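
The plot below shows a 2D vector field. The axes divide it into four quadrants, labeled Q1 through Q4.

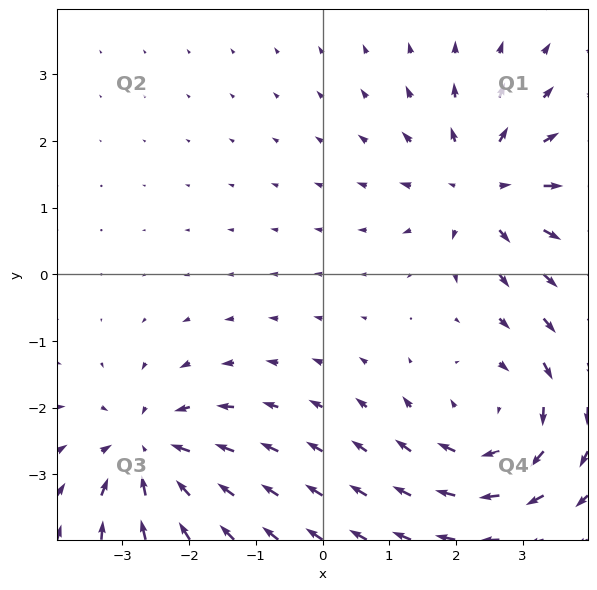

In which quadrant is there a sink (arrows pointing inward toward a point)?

Q3

The sink sits at approximately (-2.6, -2.7), which lies in quadrant Q3. The divergence there is about -5, negative as expected for a sink.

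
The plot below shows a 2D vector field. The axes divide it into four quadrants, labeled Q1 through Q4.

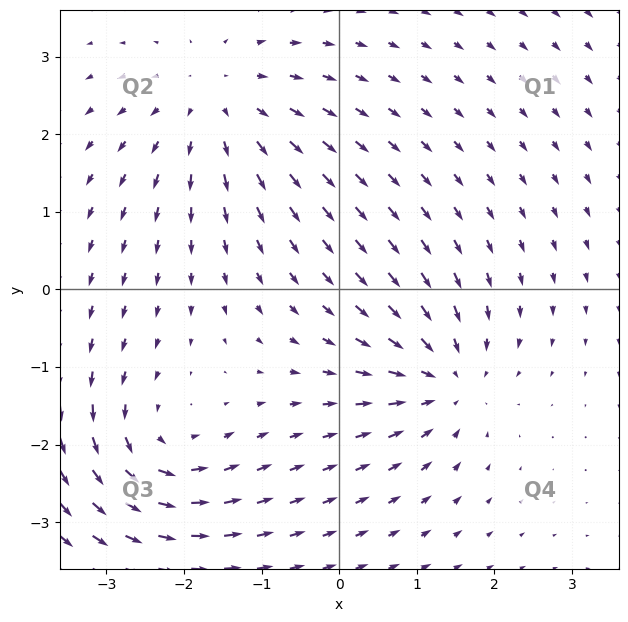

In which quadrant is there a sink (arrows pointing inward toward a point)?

The sink sits at approximately (1.4, -1.2), which lies in quadrant Q4. The divergence there is about -5, negative as expected for a sink.

Q4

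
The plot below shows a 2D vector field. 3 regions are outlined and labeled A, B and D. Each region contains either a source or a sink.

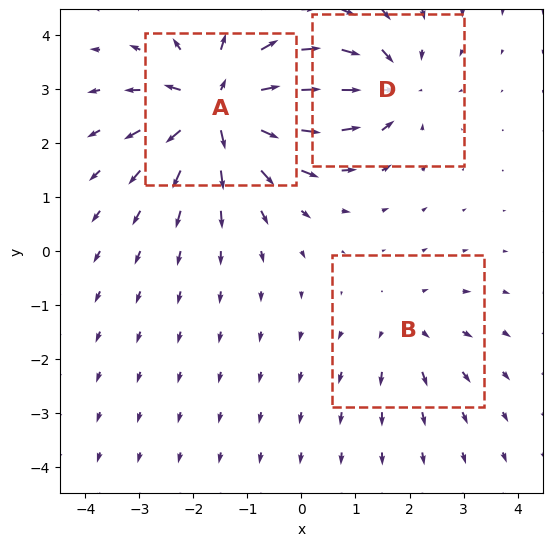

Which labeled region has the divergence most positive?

Divergence at each region's feature centre — A: about +6, B: about +2, D: about -4. Region A is most positive.

A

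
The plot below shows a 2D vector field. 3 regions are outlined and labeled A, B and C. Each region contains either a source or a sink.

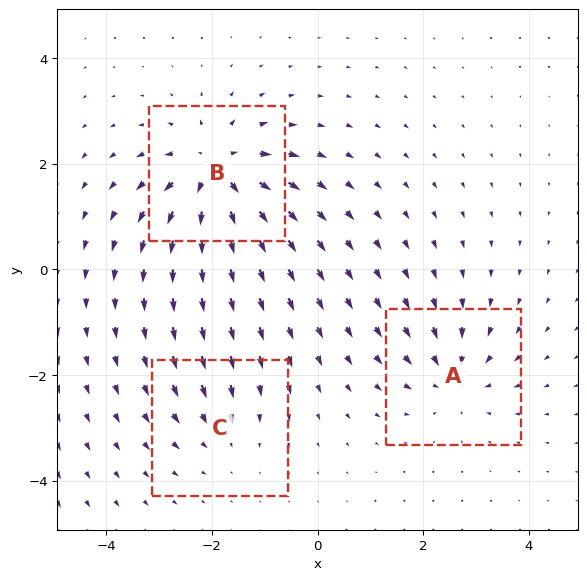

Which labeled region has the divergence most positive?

B

Divergence at each region's feature centre — A: about -4, B: about +6, C: about -2. Region B is most positive.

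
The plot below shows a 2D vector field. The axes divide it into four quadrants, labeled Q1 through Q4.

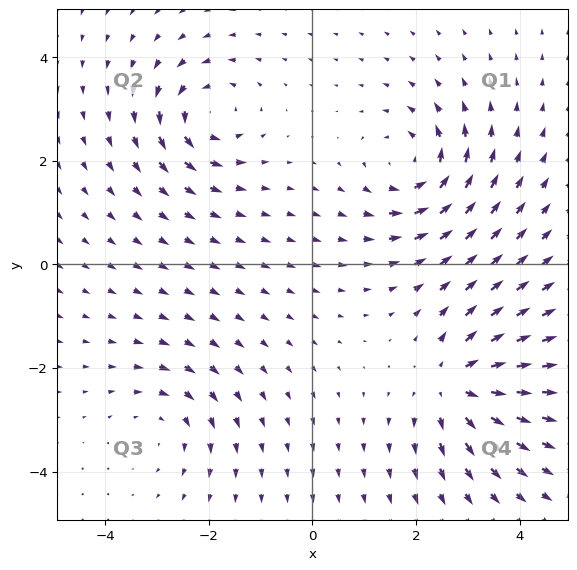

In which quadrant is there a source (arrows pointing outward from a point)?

The source sits at approximately (2.8, -2.3), which lies in quadrant Q4. The divergence there is about +6, positive as expected for a source.

Q4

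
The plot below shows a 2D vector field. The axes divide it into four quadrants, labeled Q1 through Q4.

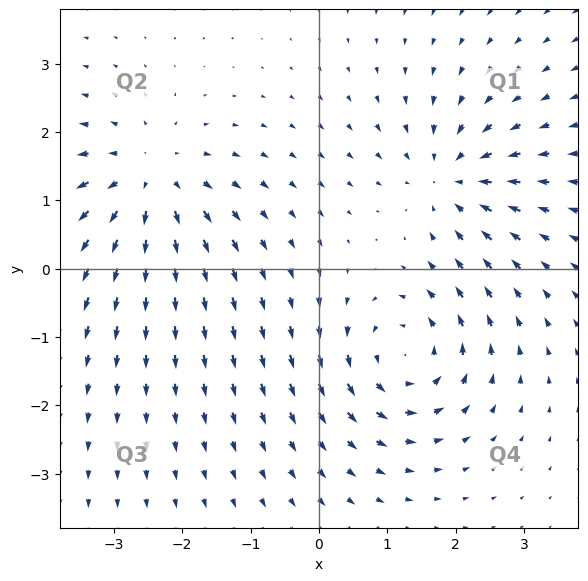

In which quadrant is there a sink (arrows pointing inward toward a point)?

Q1

The sink sits at approximately (1.9, 1.3), which lies in quadrant Q1. The divergence there is about -5, negative as expected for a sink.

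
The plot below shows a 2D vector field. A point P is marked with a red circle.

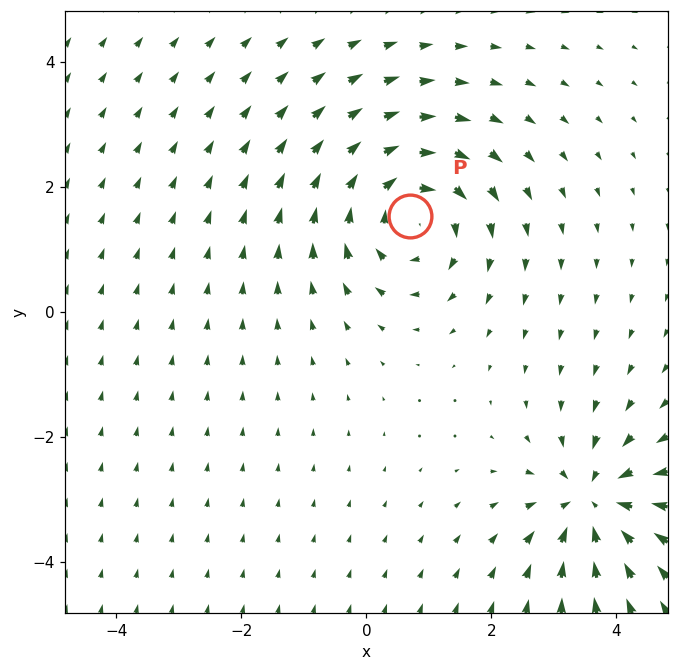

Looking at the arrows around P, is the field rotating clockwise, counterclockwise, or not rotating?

Near P at (0.7, 1.5) the arrows circulate clockwise. The curl (z-component) there is about -5; negative curl means clockwise rotation.

clockwise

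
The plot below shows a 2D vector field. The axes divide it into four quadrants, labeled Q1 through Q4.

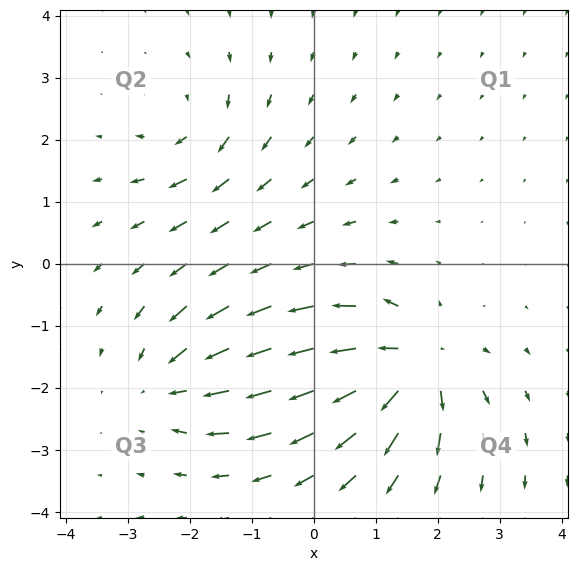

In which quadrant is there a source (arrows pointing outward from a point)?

Q4

The source sits at approximately (1.6, -1.6), which lies in quadrant Q4. The divergence there is about +7, positive as expected for a source.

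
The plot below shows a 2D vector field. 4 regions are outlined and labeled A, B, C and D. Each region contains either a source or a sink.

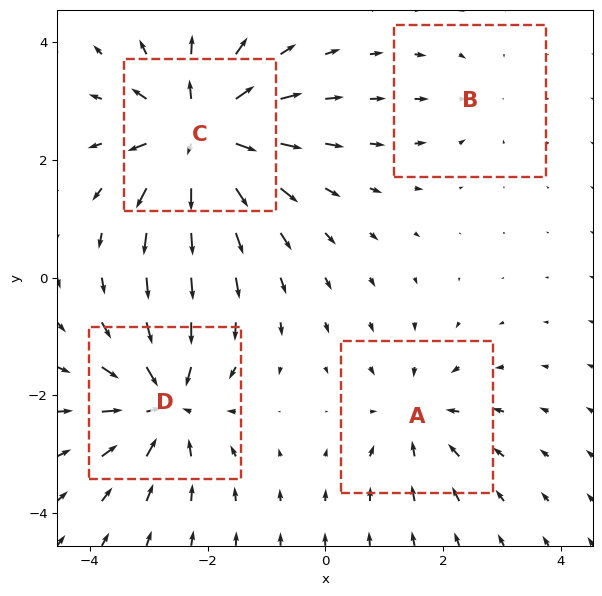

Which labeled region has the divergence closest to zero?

Divergence at each region's feature centre — A: about -4, B: about -2, C: about +8, D: about -6. Region B is closest to zero.

B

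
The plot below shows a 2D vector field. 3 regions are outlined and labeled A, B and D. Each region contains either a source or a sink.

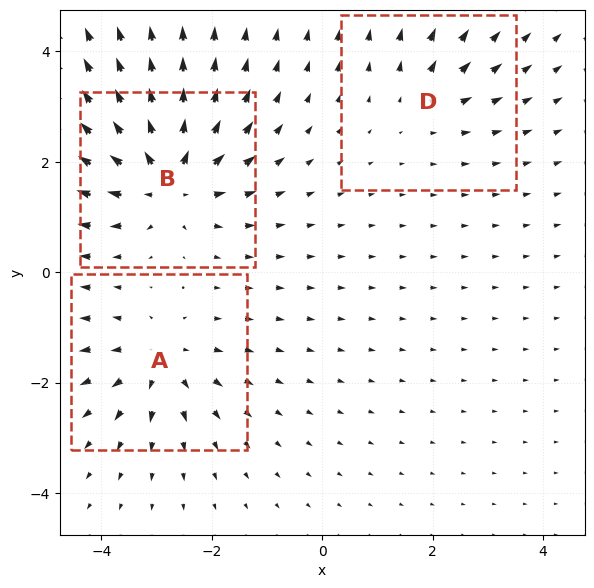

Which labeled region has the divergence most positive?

B

Divergence at each region's feature centre — A: about +4, B: about +6, D: about +2. Region B is most positive.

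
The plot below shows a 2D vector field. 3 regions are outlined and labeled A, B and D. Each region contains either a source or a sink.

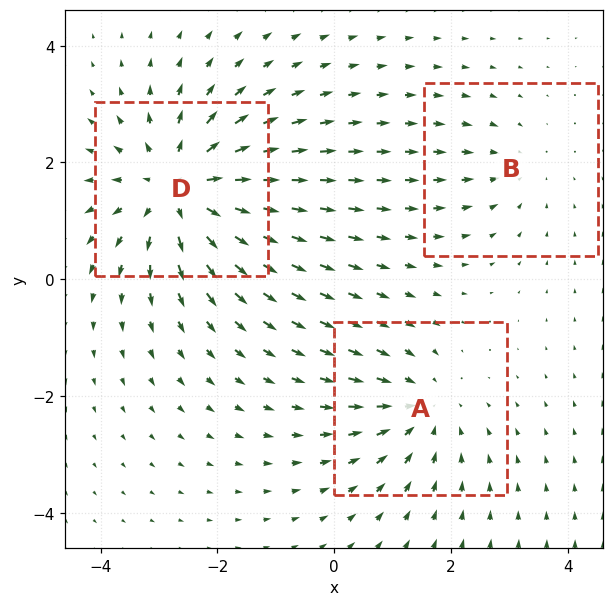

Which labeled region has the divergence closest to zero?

Divergence at each region's feature centre — A: about -3, B: about -2, D: about +5. Region B is closest to zero.

B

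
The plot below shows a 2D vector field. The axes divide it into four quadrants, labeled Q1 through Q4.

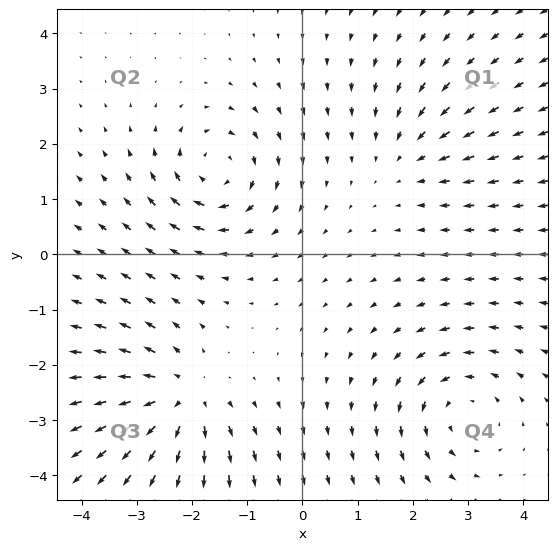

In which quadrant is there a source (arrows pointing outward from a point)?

Q3

The source sits at approximately (-2.2, -2.6), which lies in quadrant Q3. The divergence there is about +5, positive as expected for a source.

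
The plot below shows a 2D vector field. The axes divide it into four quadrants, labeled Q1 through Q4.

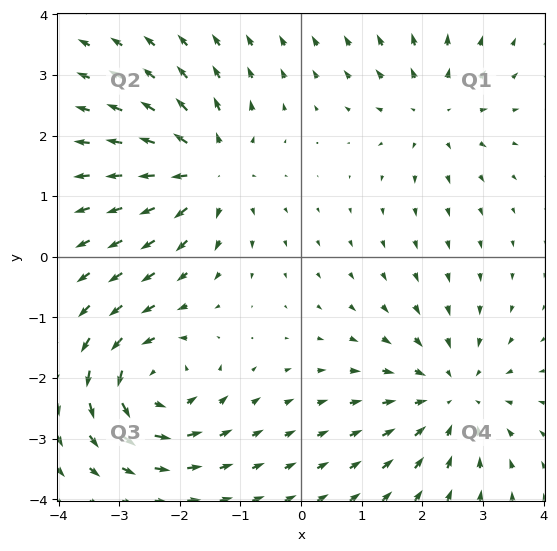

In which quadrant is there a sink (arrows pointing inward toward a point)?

Q4

The sink sits at approximately (2.5, -2.3), which lies in quadrant Q4. The divergence there is about -4, negative as expected for a sink.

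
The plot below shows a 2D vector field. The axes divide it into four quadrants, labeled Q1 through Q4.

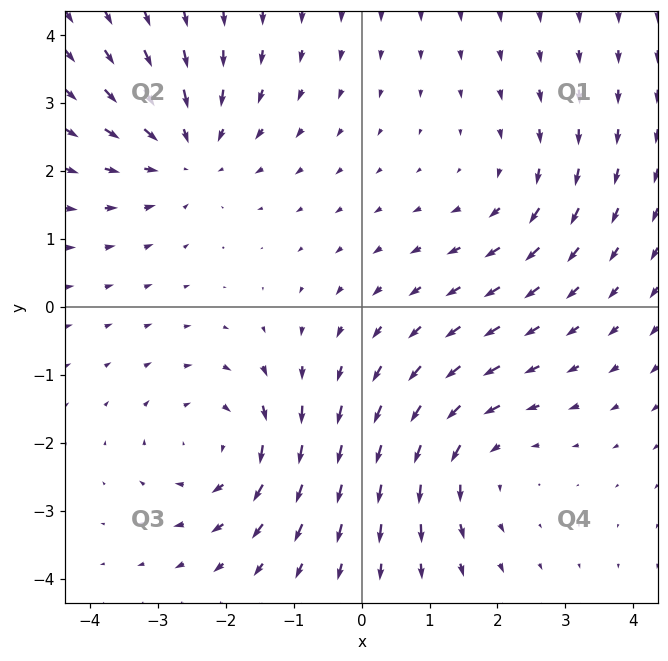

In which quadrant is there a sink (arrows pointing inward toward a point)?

The sink sits at approximately (-2.6, 2.3), which lies in quadrant Q2. The divergence there is about -4, negative as expected for a sink.

Q2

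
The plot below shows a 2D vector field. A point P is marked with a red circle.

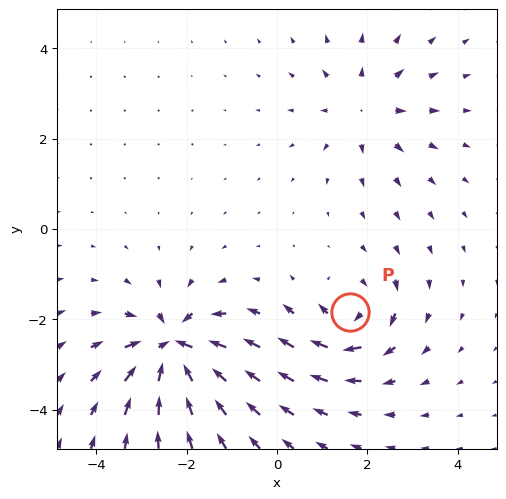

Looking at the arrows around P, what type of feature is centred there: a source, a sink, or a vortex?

vortex

At P (1.6, -1.8) the arrows circulate clockwise. Divergence ≈0, curl about -4 — near-zero divergence with nonzero curl is a vortex.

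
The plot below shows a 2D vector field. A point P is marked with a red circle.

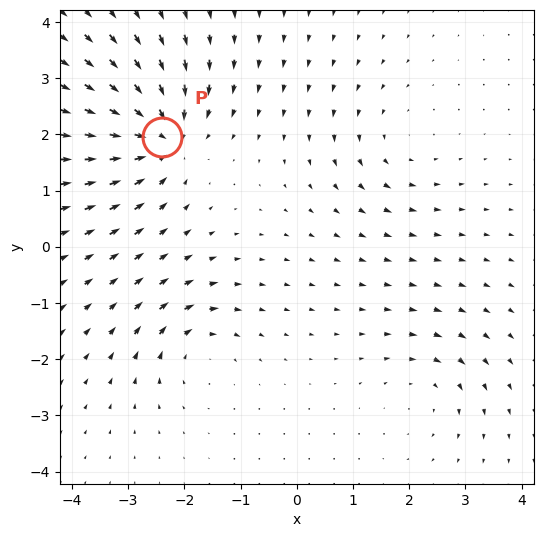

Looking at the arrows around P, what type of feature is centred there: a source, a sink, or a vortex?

At P (-2.4, 1.9) the arrows converge inward. Divergence about -7, curl ≈0 — negative divergence with near-zero curl is a sink.

sink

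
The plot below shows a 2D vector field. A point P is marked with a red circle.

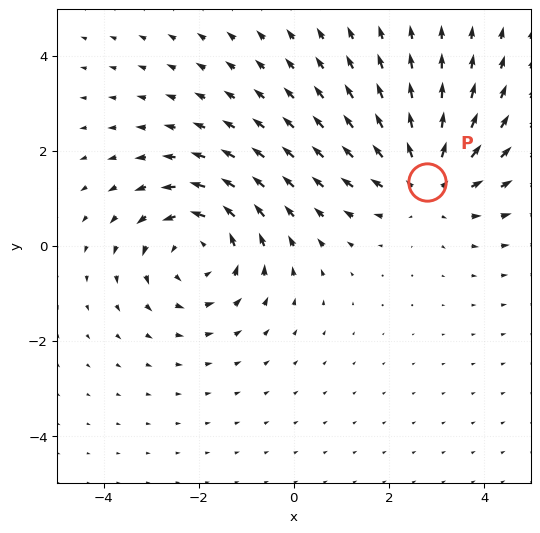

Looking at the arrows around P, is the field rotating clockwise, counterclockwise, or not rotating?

not rotating

Near P at (2.8, 1.3) the arrows show no circulation. The curl there is ≈0.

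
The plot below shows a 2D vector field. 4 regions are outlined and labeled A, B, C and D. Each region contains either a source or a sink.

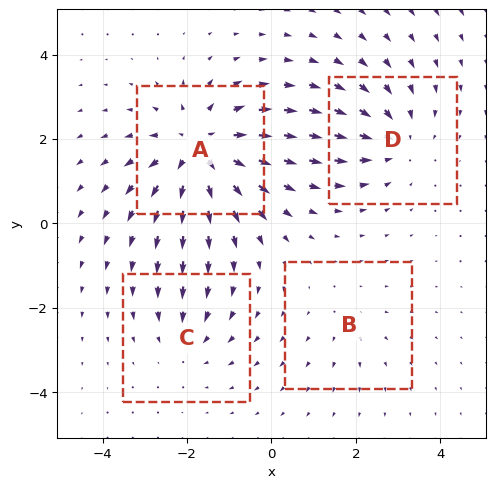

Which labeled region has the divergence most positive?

Divergence at each region's feature centre — A: about +6, B: about +2, C: about -3, D: about -4. Region A is most positive.

A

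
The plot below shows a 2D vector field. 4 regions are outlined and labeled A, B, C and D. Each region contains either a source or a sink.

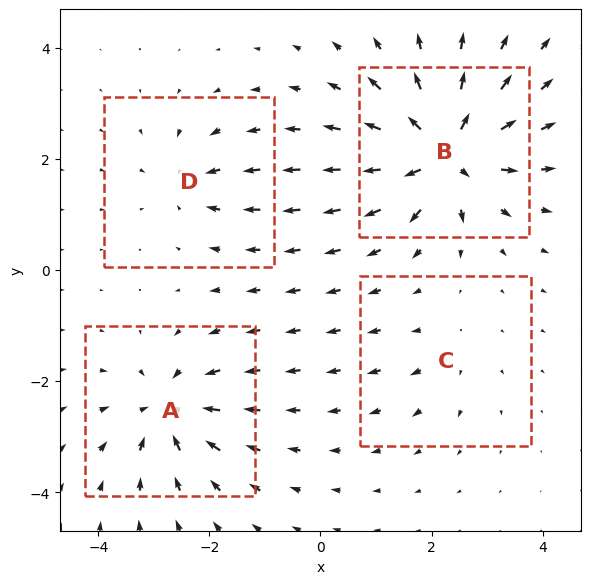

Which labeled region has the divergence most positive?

B

Divergence at each region's feature centre — A: about -6, B: about +9, C: about +2, D: about -4. Region B is most positive.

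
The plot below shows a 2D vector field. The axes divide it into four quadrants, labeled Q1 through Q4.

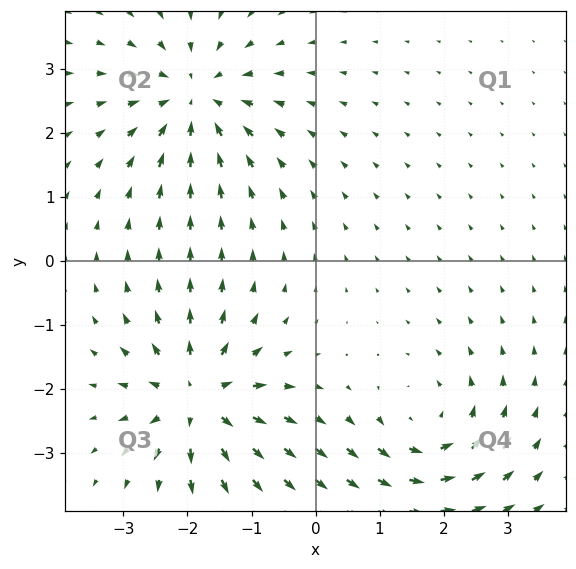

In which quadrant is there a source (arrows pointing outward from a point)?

Q3

The source sits at approximately (-1.8, -2.1), which lies in quadrant Q3. The divergence there is about +6, positive as expected for a source.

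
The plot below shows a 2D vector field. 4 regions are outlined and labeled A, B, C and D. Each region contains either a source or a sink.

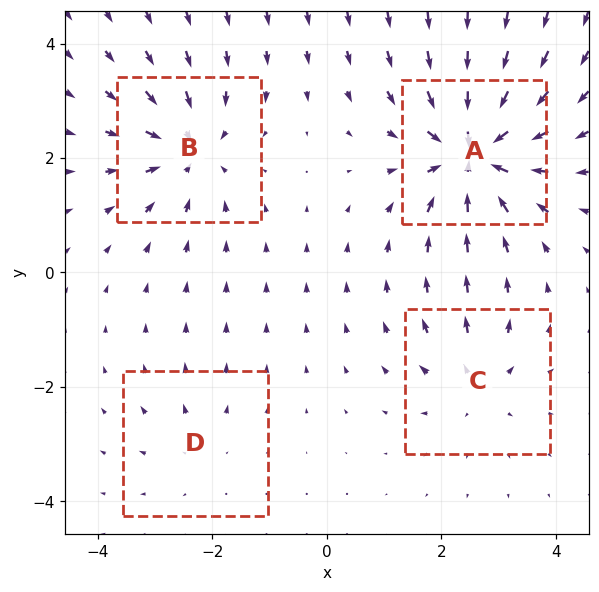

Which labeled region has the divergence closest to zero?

Divergence at each region's feature centre — A: about -8, B: about -6, C: about +4, D: about +2. Region D is closest to zero.

D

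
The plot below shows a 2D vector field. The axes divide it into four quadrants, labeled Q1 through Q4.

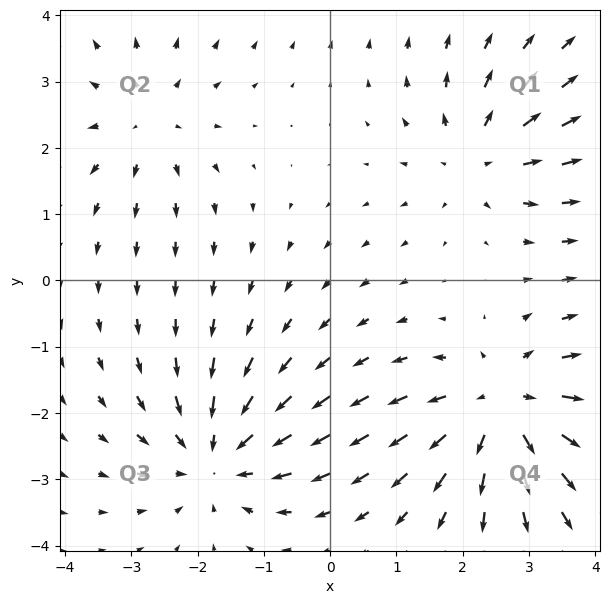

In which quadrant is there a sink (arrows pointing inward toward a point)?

The sink sits at approximately (-1.7, -2.7), which lies in quadrant Q3. The divergence there is about -4, negative as expected for a sink.

Q3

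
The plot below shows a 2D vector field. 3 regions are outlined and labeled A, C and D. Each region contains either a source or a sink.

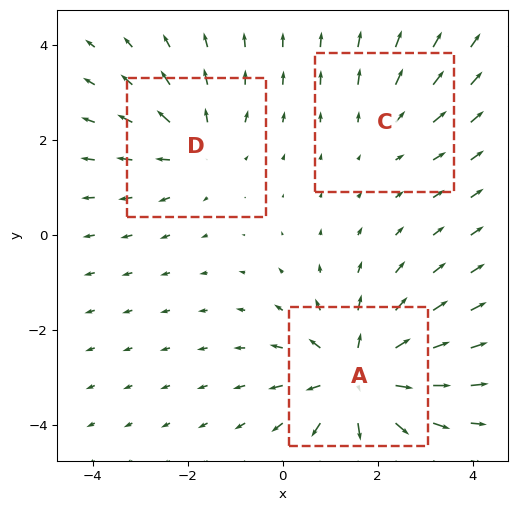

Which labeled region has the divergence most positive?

Divergence at each region's feature centre — A: about +5, C: about +2, D: about +3. Region A is most positive.

A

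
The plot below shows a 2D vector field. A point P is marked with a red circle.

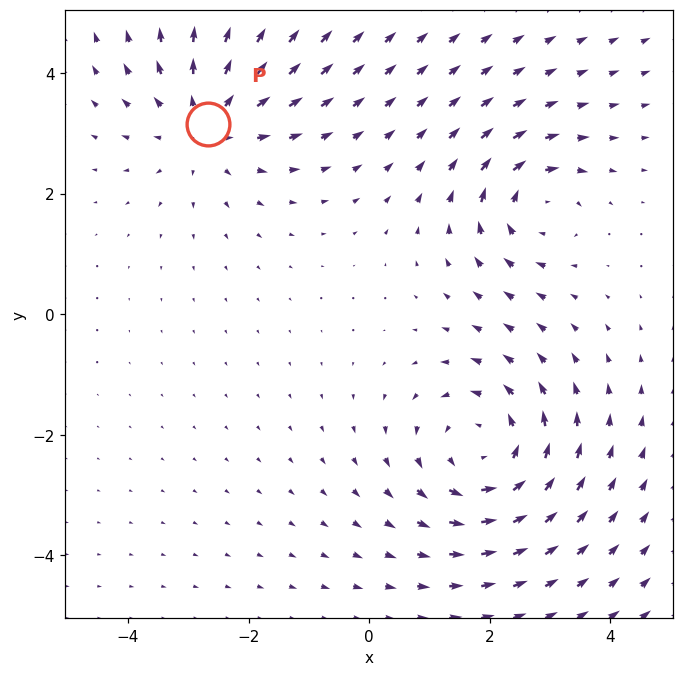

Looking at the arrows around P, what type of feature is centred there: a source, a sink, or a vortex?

source

At P (-2.7, 3.2) the arrows spread outward. Divergence about +4, curl ≈0 — positive divergence with near-zero curl is a source.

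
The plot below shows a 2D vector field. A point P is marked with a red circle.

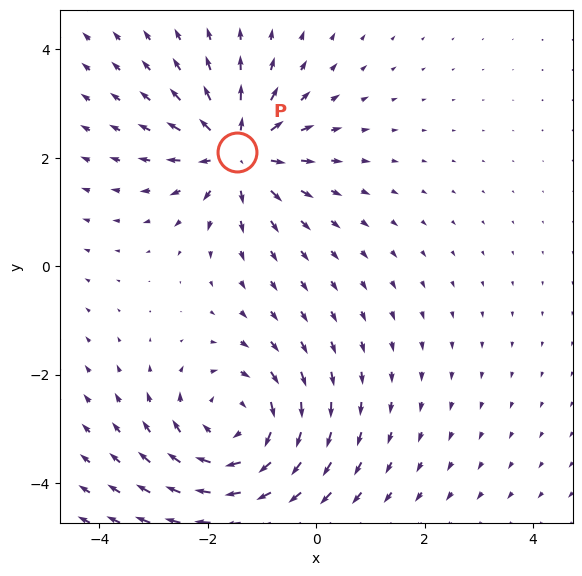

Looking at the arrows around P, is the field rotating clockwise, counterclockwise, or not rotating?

not rotating

Near P at (-1.5, 2.1) the arrows show no circulation. The curl there is ≈0.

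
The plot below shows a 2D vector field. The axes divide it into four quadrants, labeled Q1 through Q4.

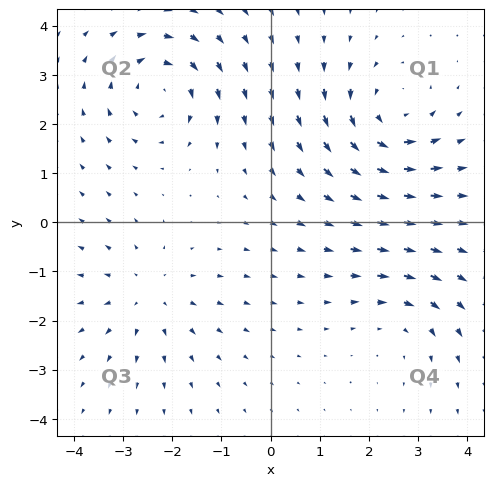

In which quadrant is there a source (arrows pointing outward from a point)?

The source sits at approximately (-2.5, -1.5), which lies in quadrant Q3. The divergence there is about +3, positive as expected for a source.

Q3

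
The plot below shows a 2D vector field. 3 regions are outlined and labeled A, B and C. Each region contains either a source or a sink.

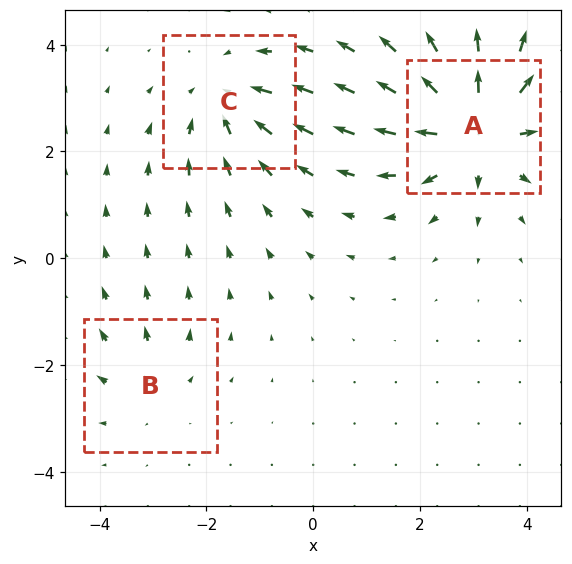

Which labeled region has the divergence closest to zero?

Divergence at each region's feature centre — A: about +6, B: about +2, C: about -4. Region B is closest to zero.

B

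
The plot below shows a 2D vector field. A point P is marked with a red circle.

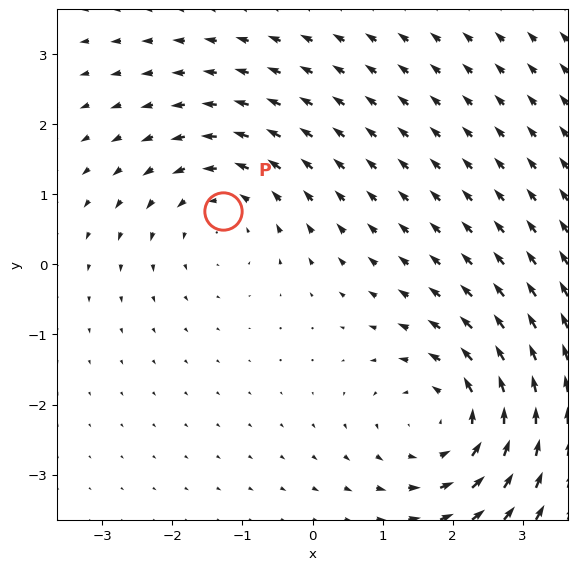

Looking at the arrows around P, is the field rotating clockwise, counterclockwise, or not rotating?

counterclockwise

Near P at (-1.3, 0.8) the arrows circulate counterclockwise. The curl (z-component) there is about +3; positive curl means counterclockwise rotation.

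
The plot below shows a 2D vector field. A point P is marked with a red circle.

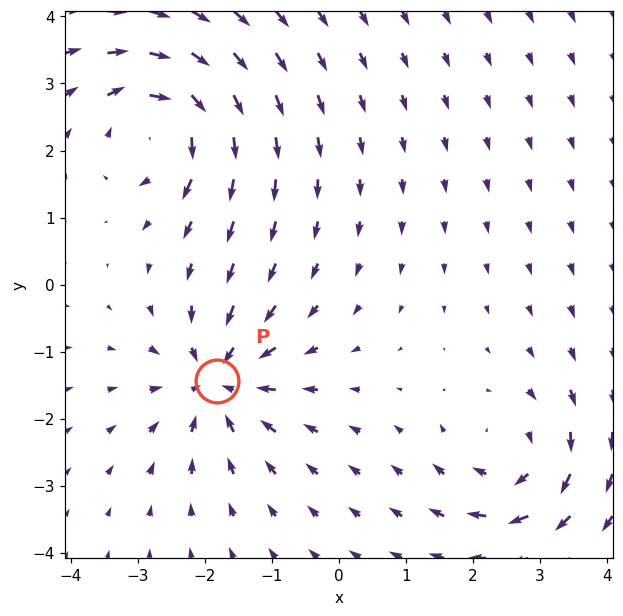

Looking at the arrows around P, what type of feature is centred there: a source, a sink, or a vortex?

sink

At P (-1.8, -1.4) the arrows converge inward. Divergence about -4, curl ≈0 — negative divergence with near-zero curl is a sink.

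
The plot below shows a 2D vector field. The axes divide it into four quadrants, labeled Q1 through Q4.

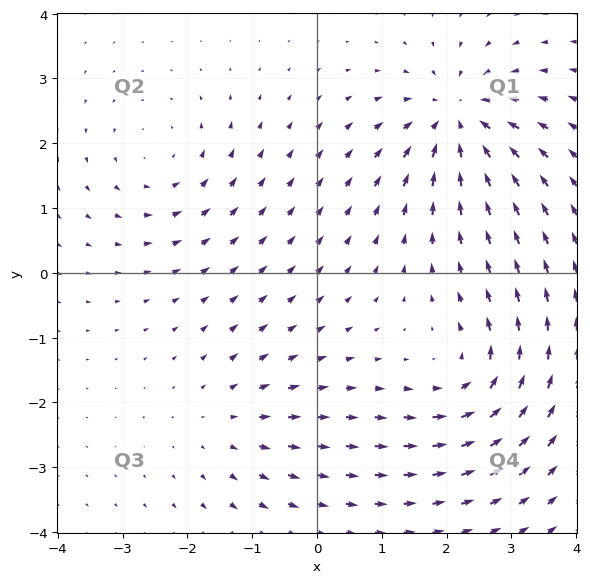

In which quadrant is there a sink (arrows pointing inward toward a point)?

The sink sits at approximately (2.2, 2.4), which lies in quadrant Q1. The divergence there is about -6, negative as expected for a sink.

Q1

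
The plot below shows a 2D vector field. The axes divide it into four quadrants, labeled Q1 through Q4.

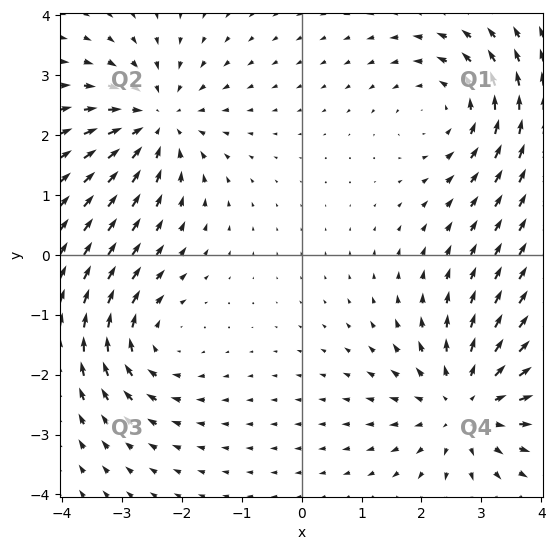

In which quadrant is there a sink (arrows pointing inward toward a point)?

Q2

The sink sits at approximately (-2.4, 2.2), which lies in quadrant Q2. The divergence there is about -4, negative as expected for a sink.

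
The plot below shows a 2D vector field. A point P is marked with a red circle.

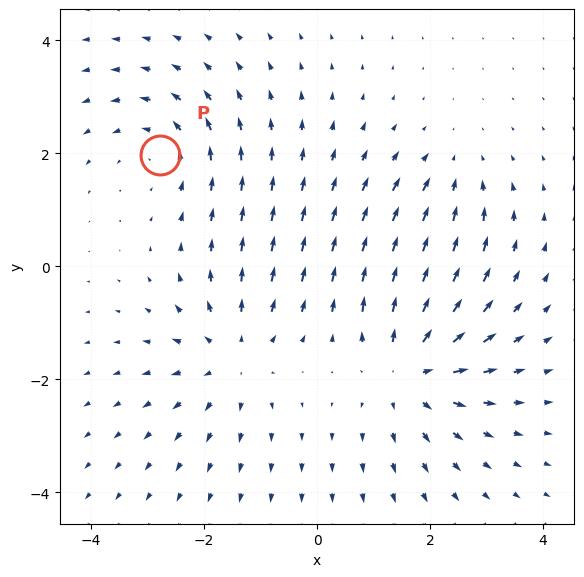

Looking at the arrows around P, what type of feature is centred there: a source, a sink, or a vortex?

At P (-2.8, 2.0) the arrows circulate counterclockwise. Divergence ≈0, curl about +3 — near-zero divergence with nonzero curl is a vortex.

vortex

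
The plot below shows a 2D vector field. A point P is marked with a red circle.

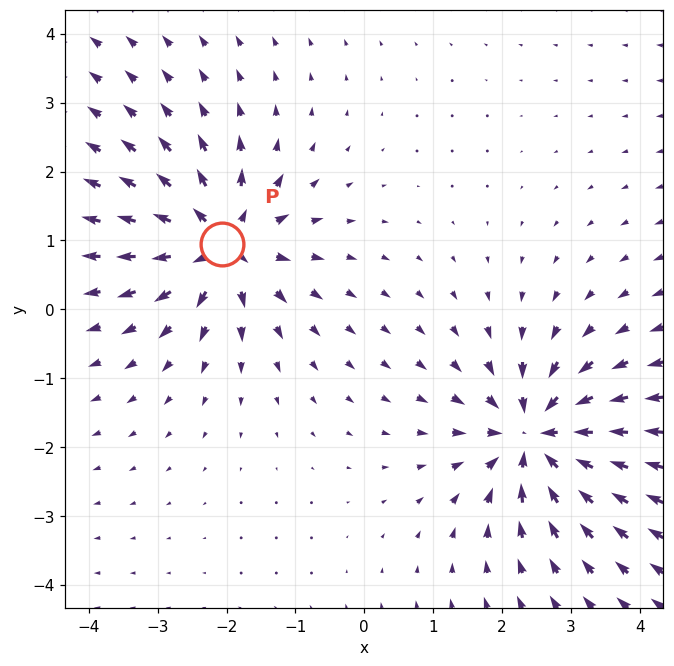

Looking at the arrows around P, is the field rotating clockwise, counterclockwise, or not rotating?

not rotating

Near P at (-2.1, 0.9) the arrows show no circulation. The curl there is ≈0.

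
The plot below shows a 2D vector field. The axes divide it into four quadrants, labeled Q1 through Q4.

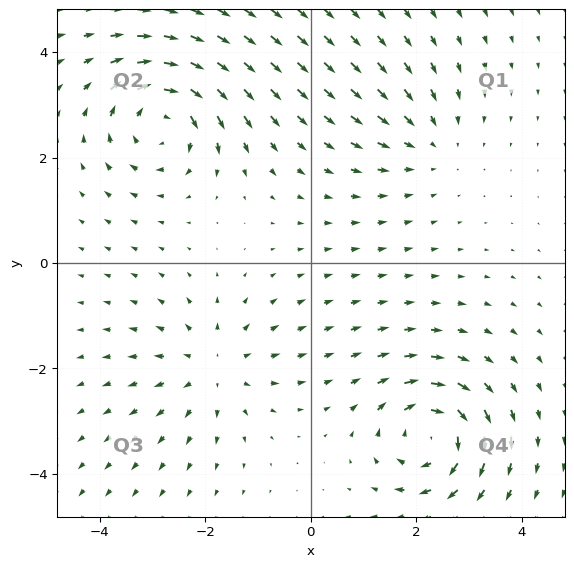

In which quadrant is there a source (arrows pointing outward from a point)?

The source sits at approximately (-1.8, -2.0), which lies in quadrant Q3. The divergence there is about +3, positive as expected for a source.

Q3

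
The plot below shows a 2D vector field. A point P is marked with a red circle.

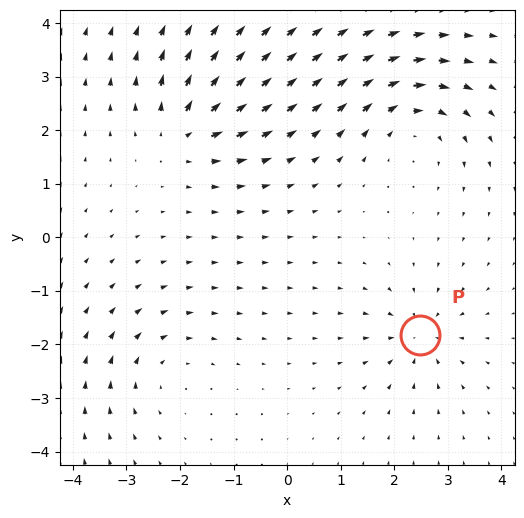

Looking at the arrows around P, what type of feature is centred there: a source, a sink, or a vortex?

sink

At P (2.5, -1.8) the arrows converge inward. Divergence about -4, curl ≈0 — negative divergence with near-zero curl is a sink.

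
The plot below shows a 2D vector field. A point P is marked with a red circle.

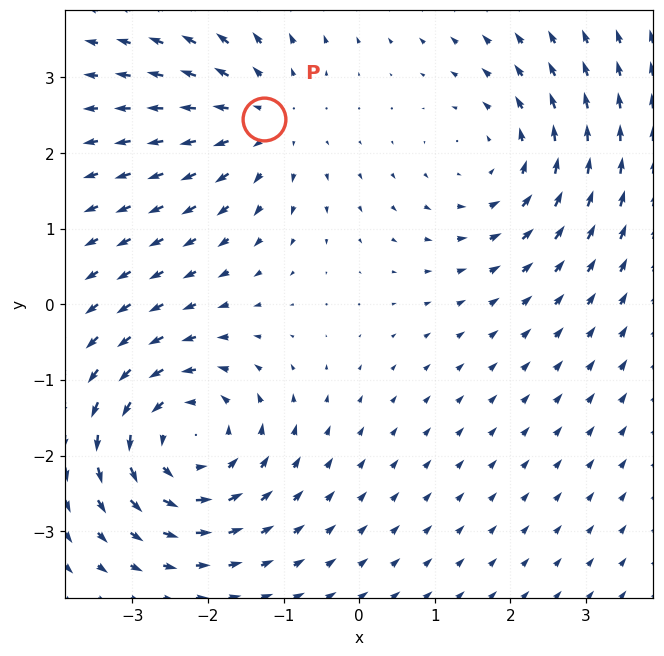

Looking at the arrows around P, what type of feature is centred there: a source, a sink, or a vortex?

source

At P (-1.3, 2.4) the arrows spread outward. Divergence about +3, curl ≈0 — positive divergence with near-zero curl is a source.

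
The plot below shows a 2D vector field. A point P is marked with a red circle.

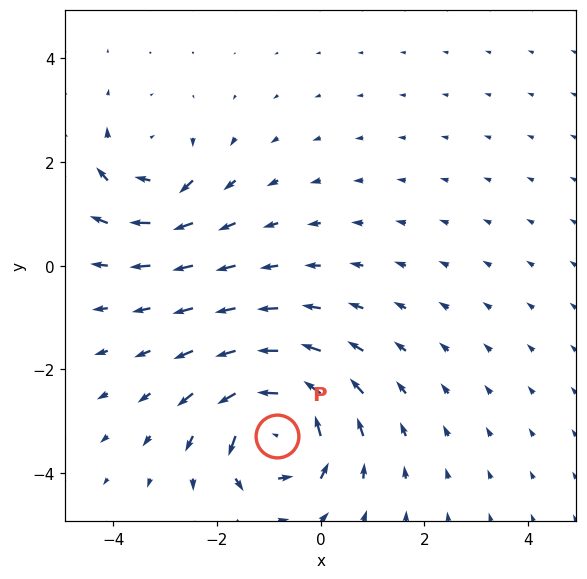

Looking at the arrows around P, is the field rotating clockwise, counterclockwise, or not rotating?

Near P at (-0.8, -3.3) the arrows circulate counterclockwise. The curl (z-component) there is about +6; positive curl means counterclockwise rotation.

counterclockwise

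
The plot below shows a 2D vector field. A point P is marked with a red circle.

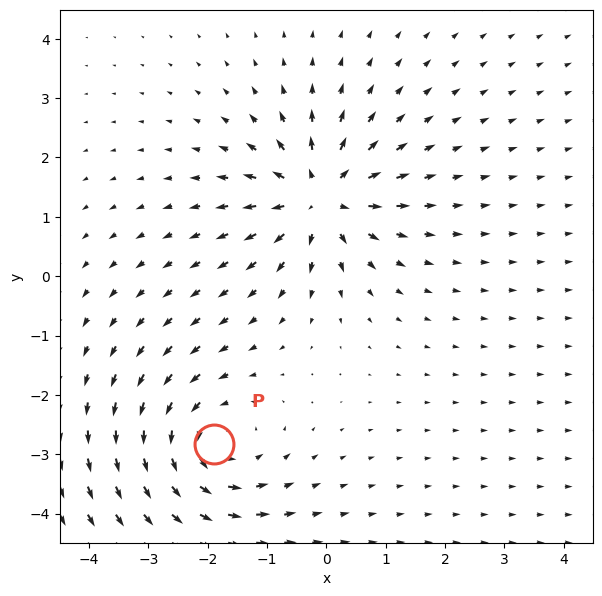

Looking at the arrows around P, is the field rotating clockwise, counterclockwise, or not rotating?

counterclockwise

Near P at (-1.9, -2.8) the arrows circulate counterclockwise. The curl (z-component) there is about +3; positive curl means counterclockwise rotation.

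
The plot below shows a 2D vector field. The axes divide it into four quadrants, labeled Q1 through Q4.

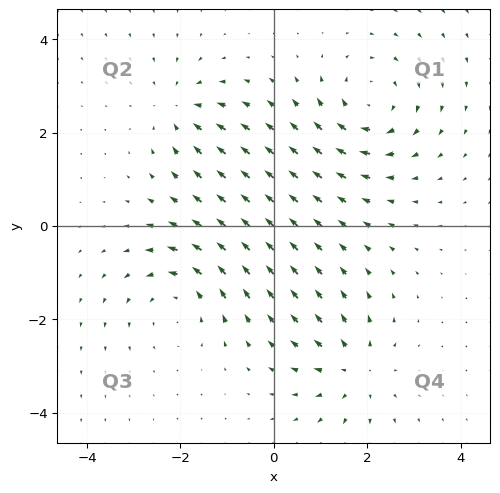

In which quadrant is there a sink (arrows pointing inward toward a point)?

The sink sits at approximately (-2.0, 2.5), which lies in quadrant Q2. The divergence there is about -4, negative as expected for a sink.

Q2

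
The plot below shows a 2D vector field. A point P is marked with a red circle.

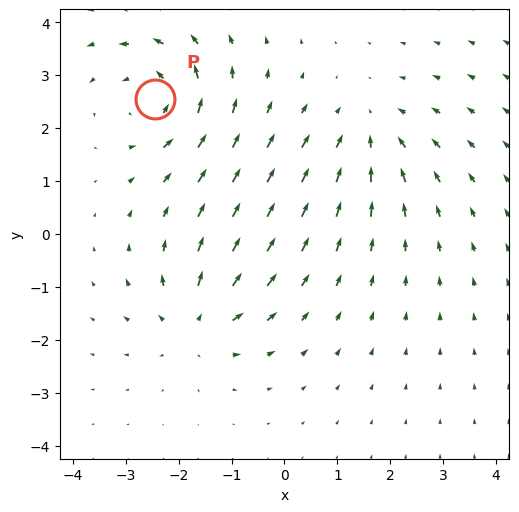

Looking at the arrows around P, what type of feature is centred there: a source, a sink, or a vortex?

vortex

At P (-2.4, 2.6) the arrows circulate counterclockwise. Divergence ≈0, curl about +4 — near-zero divergence with nonzero curl is a vortex.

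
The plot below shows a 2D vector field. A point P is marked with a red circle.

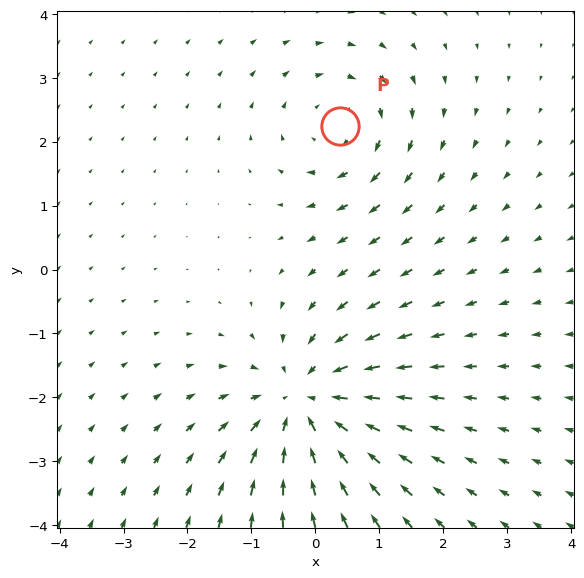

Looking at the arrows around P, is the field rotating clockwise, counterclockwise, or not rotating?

Near P at (0.4, 2.2) the arrows circulate clockwise. The curl (z-component) there is about -3; negative curl means clockwise rotation.

clockwise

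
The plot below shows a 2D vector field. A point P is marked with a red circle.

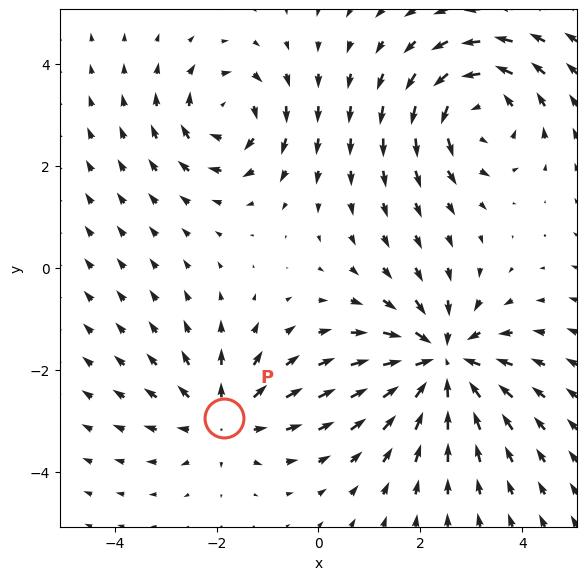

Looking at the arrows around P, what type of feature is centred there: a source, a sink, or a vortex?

At P (-1.8, -3.0) the arrows spread outward. Divergence about +4, curl ≈0 — positive divergence with near-zero curl is a source.

source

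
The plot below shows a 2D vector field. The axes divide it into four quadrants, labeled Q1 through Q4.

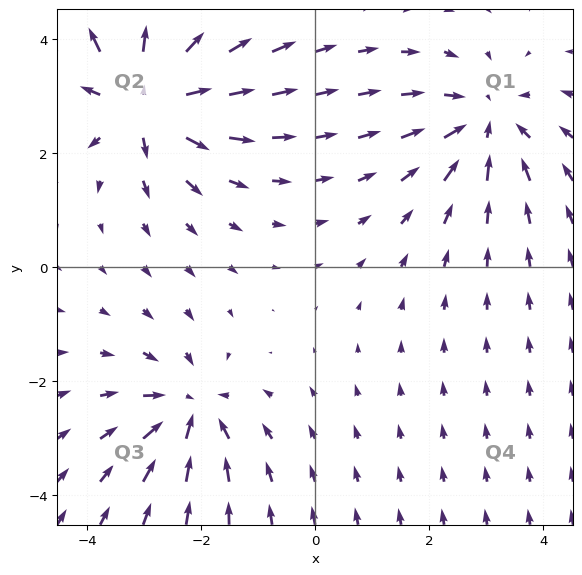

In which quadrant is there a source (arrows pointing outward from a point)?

The source sits at approximately (-2.9, 3.0), which lies in quadrant Q2. The divergence there is about +7, positive as expected for a source.

Q2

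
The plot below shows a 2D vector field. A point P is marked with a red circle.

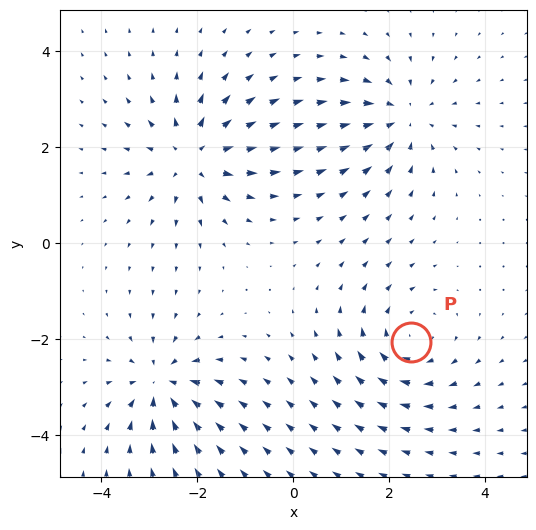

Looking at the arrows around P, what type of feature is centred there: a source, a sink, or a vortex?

vortex

At P (2.4, -2.1) the arrows circulate clockwise. Divergence ≈0, curl about -4 — near-zero divergence with nonzero curl is a vortex.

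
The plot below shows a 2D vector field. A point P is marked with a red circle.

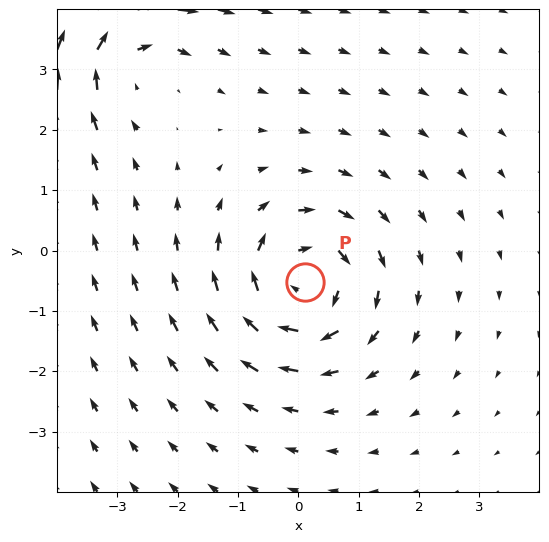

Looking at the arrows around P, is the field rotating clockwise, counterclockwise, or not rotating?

clockwise

Near P at (0.1, -0.5) the arrows circulate clockwise. The curl (z-component) there is about -5; negative curl means clockwise rotation.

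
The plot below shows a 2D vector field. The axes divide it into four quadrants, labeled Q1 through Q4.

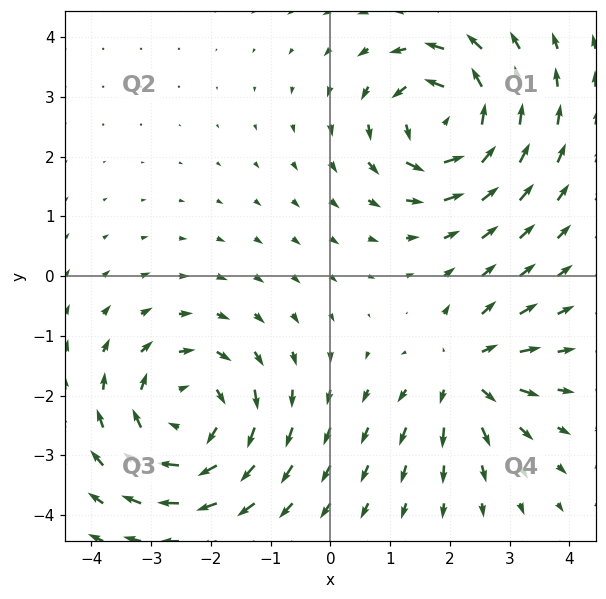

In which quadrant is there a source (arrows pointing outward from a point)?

The source sits at approximately (2.2, -1.6), which lies in quadrant Q4. The divergence there is about +4, positive as expected for a source.

Q4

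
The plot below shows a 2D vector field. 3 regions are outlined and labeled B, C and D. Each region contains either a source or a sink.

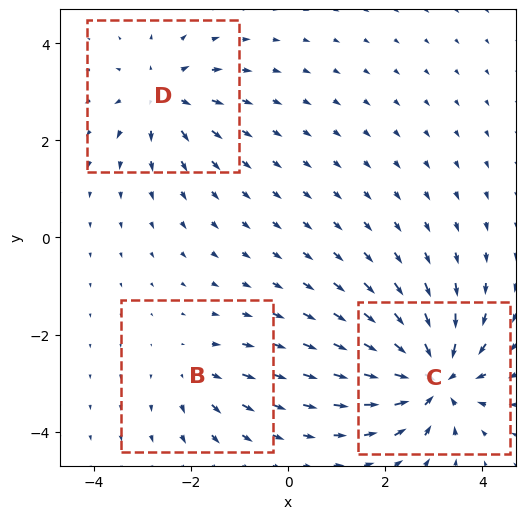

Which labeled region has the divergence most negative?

C

Divergence at each region's feature centre — B: about +2, C: about -6, D: about +4. Region C is most negative.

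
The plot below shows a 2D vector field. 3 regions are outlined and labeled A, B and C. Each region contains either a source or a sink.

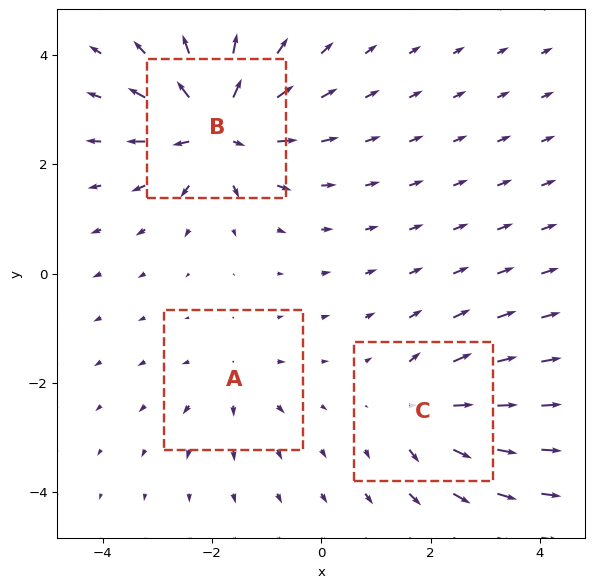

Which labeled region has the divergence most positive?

Divergence at each region's feature centre — A: about +3, B: about +7, C: about +4. Region B is most positive.

B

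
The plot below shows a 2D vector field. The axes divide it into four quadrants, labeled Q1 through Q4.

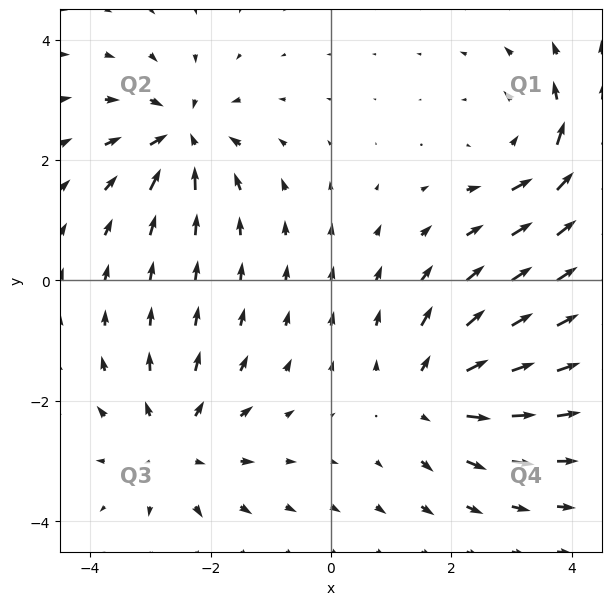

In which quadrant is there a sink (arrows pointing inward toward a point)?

The sink sits at approximately (-2.5, 2.4), which lies in quadrant Q2. The divergence there is about -6, negative as expected for a sink.

Q2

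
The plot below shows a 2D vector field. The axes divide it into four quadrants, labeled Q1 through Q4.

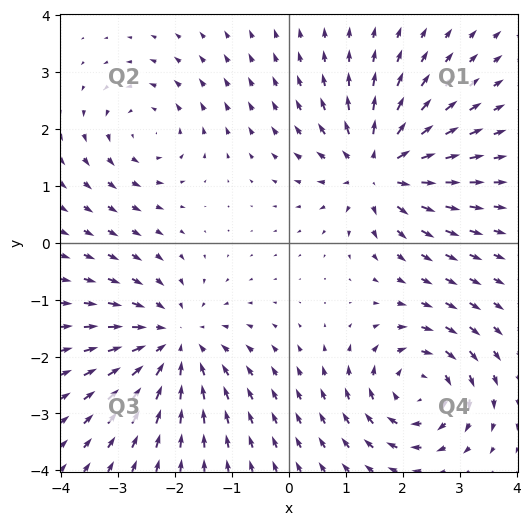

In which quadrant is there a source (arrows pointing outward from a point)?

The source sits at approximately (1.6, 1.3), which lies in quadrant Q1. The divergence there is about +6, positive as expected for a source.

Q1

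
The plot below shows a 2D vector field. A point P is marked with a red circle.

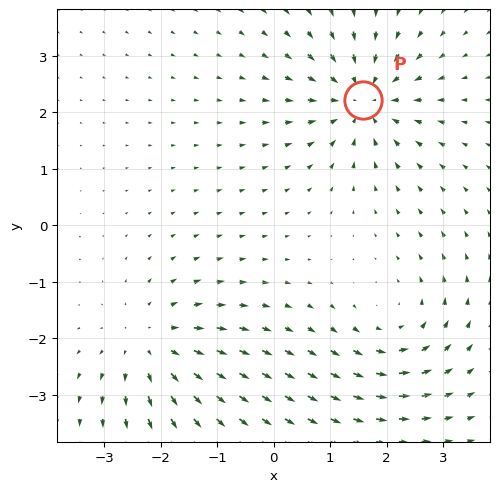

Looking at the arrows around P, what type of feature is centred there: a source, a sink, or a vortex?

sink

At P (1.6, 2.2) the arrows converge inward. Divergence about -6, curl ≈0 — negative divergence with near-zero curl is a sink.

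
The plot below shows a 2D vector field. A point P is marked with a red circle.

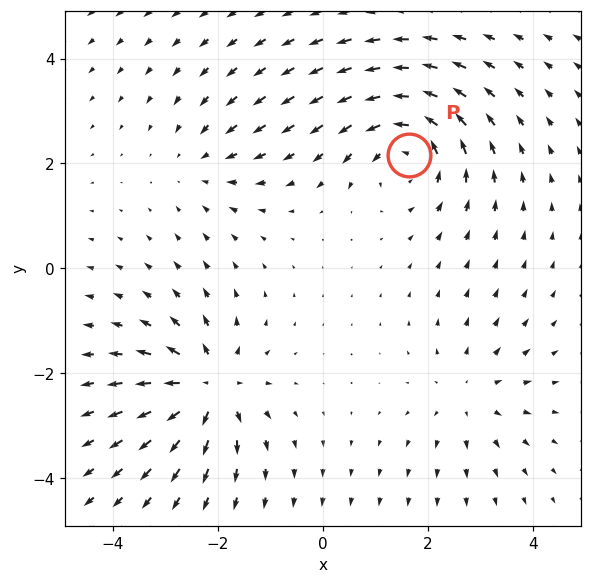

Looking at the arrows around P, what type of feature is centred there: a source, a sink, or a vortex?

vortex

At P (1.6, 2.2) the arrows circulate counterclockwise. Divergence ≈0, curl about +5 — near-zero divergence with nonzero curl is a vortex.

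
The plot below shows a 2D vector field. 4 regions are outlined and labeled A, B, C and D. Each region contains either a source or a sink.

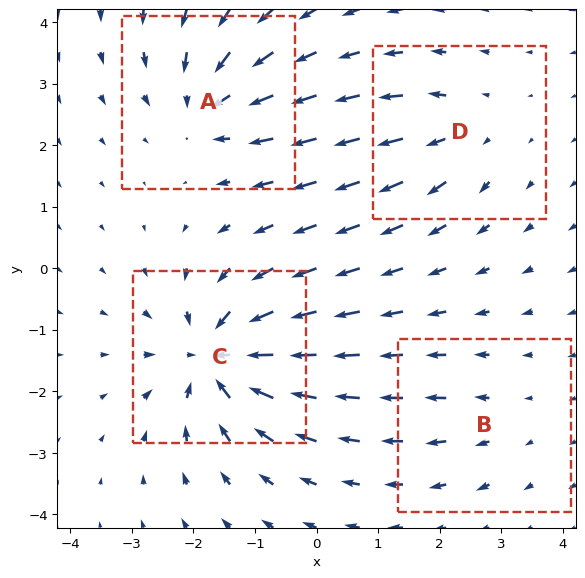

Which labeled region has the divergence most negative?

C

Divergence at each region's feature centre — A: about -5, B: about +2, C: about -8, D: about +4. Region C is most negative.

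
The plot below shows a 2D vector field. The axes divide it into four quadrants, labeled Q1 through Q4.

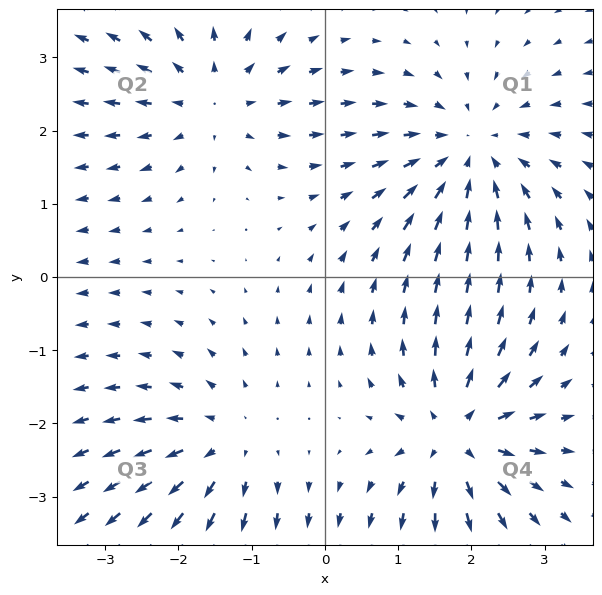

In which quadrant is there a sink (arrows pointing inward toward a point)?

Q1

The sink sits at approximately (2.0, 1.7), which lies in quadrant Q1. The divergence there is about -4, negative as expected for a sink.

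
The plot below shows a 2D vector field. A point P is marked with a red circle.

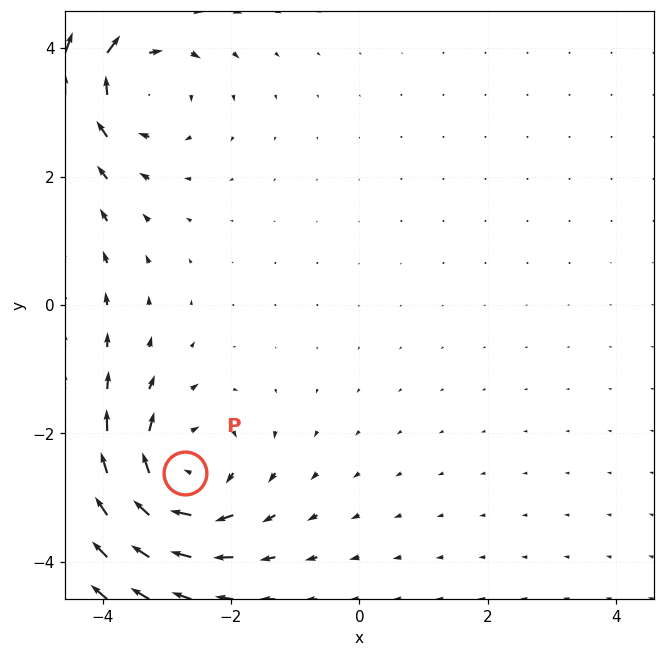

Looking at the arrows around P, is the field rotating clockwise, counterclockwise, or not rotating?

Near P at (-2.7, -2.6) the arrows circulate clockwise. The curl (z-component) there is about -5; negative curl means clockwise rotation.

clockwise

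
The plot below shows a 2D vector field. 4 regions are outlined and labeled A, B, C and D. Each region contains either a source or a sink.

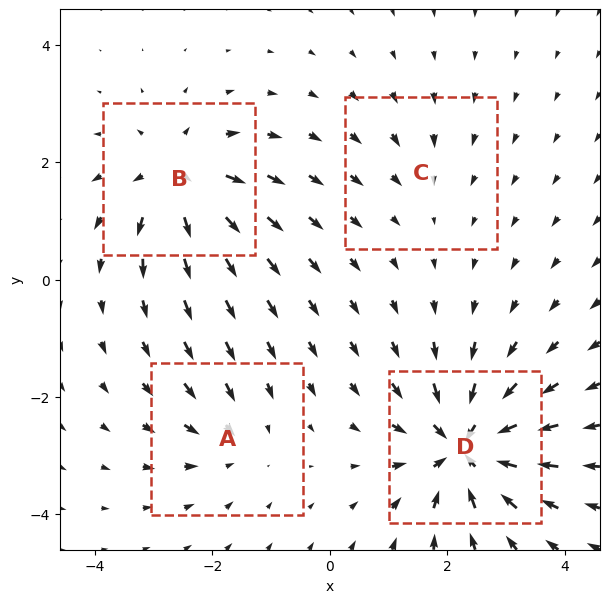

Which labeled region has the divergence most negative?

D

Divergence at each region's feature centre — A: about -4, B: about +6, C: about -2, D: about -9. Region D is most negative.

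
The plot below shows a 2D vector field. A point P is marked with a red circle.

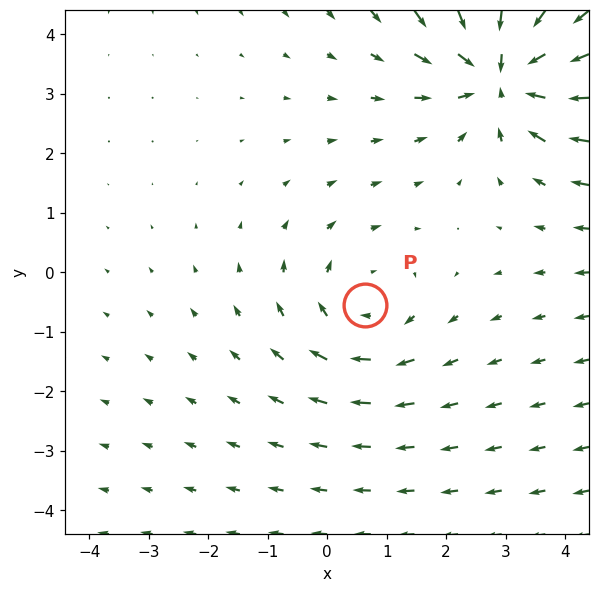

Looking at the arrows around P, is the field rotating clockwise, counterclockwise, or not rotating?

clockwise

Near P at (0.6, -0.6) the arrows circulate clockwise. The curl (z-component) there is about -2; negative curl means clockwise rotation.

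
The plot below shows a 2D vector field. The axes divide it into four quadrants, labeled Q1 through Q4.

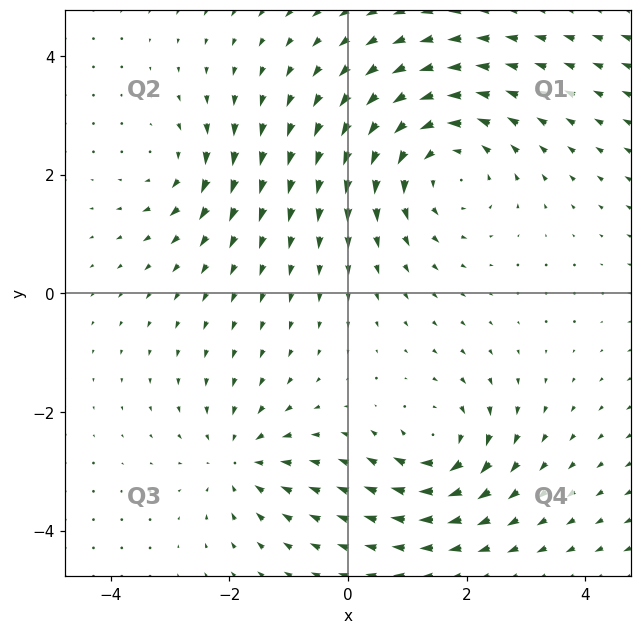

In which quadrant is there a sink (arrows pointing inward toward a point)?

Q3

The sink sits at approximately (-1.8, -2.8), which lies in quadrant Q3. The divergence there is about -3, negative as expected for a sink.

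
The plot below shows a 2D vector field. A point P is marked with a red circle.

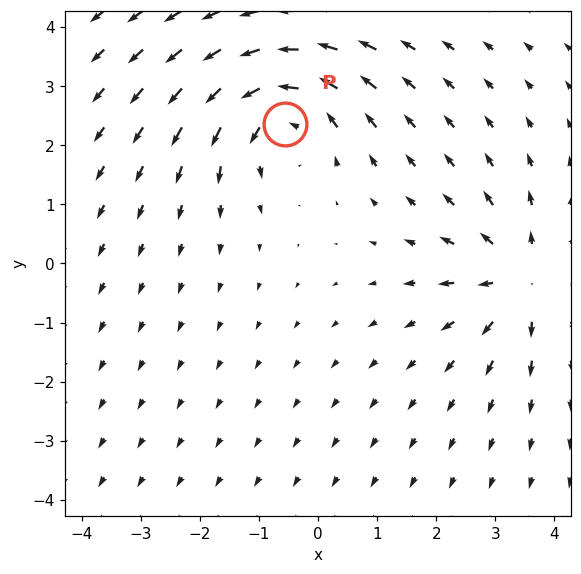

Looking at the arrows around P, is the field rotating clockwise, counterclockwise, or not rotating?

Near P at (-0.6, 2.4) the arrows circulate counterclockwise. The curl (z-component) there is about +5; positive curl means counterclockwise rotation.

counterclockwise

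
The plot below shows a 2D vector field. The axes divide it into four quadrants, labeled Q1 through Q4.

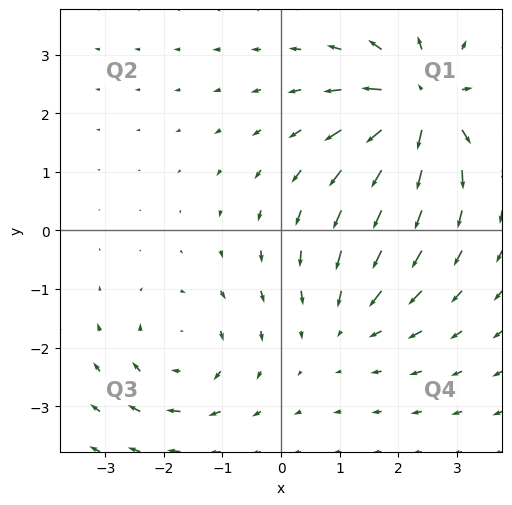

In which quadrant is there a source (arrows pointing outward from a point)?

Q1

The source sits at approximately (2.4, 2.1), which lies in quadrant Q1. The divergence there is about +6, positive as expected for a source.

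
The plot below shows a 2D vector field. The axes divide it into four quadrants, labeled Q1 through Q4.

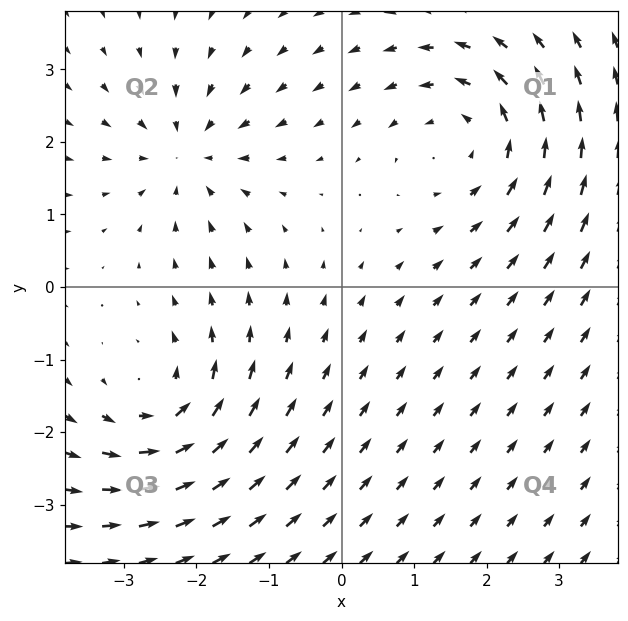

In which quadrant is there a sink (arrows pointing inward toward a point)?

Q2

The sink sits at approximately (-2.1, 1.8), which lies in quadrant Q2. The divergence there is about -4, negative as expected for a sink.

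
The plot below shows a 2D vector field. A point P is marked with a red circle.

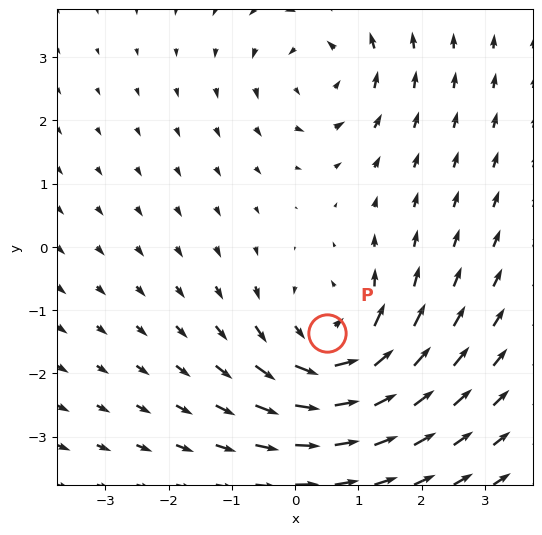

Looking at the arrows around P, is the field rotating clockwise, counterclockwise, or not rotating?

counterclockwise

Near P at (0.5, -1.4) the arrows circulate counterclockwise. The curl (z-component) there is about +5; positive curl means counterclockwise rotation.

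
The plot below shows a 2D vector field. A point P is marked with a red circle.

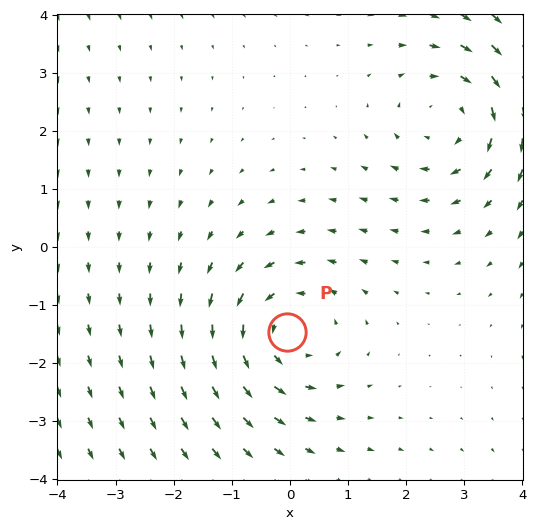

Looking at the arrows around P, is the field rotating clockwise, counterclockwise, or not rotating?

counterclockwise

Near P at (-0.1, -1.5) the arrows circulate counterclockwise. The curl (z-component) there is about +3; positive curl means counterclockwise rotation.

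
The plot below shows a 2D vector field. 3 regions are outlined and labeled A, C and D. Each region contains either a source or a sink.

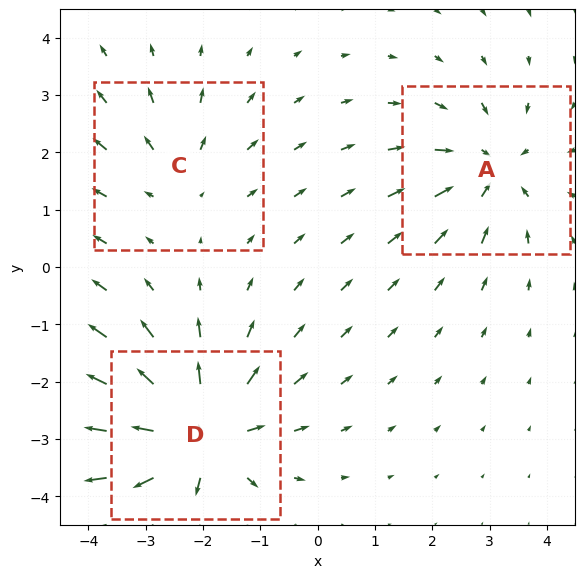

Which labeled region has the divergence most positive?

D

Divergence at each region's feature centre — A: about -3, C: about +2, D: about +5. Region D is most positive.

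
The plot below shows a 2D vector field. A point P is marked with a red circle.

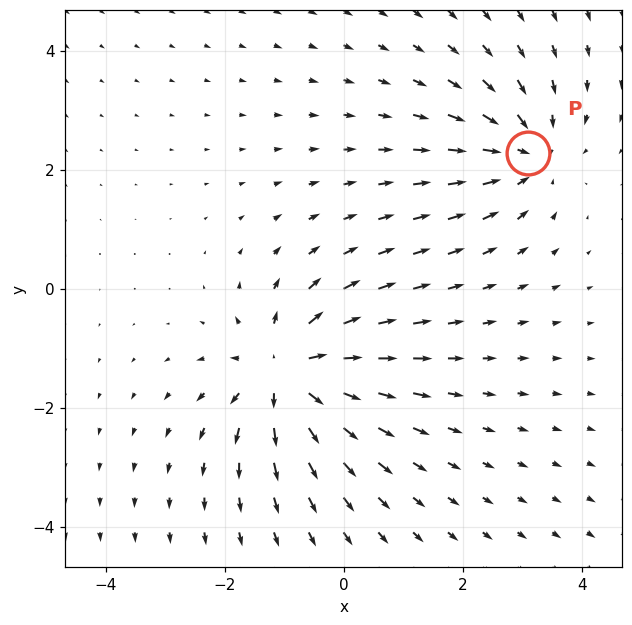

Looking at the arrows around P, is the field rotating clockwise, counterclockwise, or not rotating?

Near P at (3.1, 2.3) the arrows show no circulation. The curl there is ≈0.

not rotating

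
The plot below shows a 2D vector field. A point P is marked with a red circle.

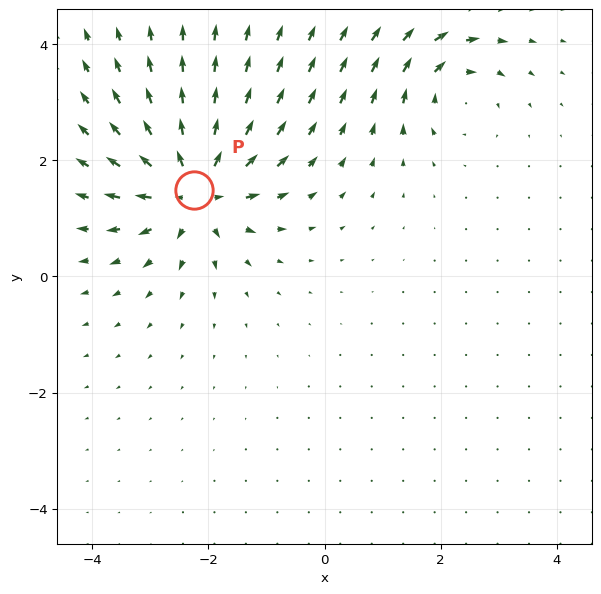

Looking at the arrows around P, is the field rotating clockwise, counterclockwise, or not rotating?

not rotating

Near P at (-2.2, 1.5) the arrows show no circulation. The curl there is ≈0.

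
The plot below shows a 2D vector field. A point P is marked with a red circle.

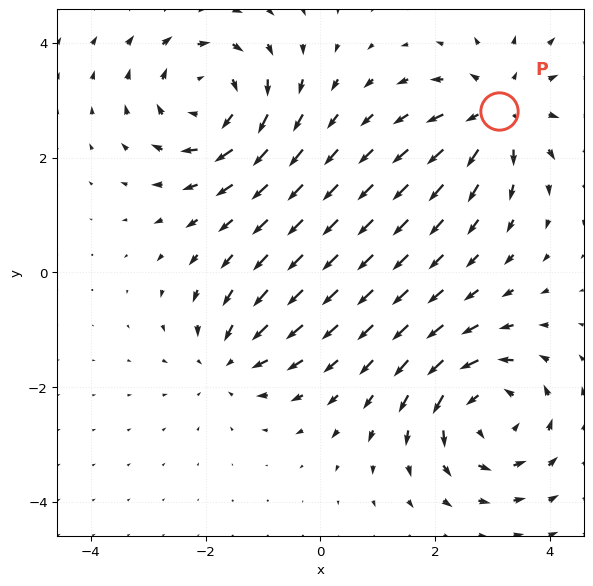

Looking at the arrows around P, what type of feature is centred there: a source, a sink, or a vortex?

source

At P (3.1, 2.8) the arrows spread outward. Divergence about +5, curl ≈0 — positive divergence with near-zero curl is a source.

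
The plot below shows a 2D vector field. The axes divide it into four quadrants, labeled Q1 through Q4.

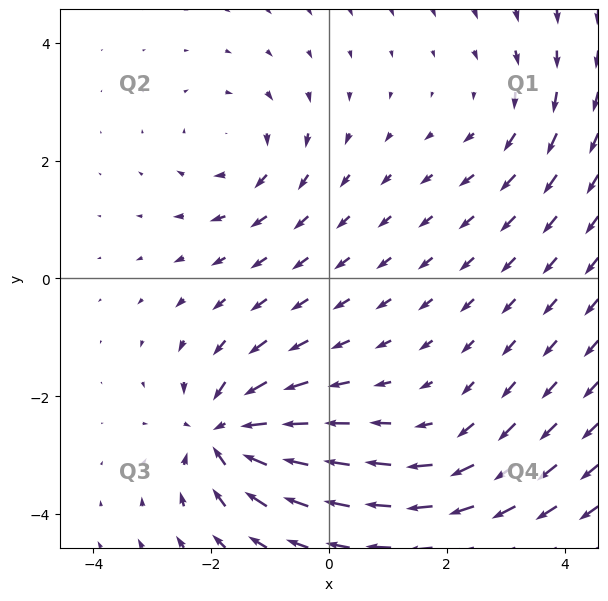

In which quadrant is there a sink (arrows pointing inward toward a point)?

Q3

The sink sits at approximately (-1.8, -2.6), which lies in quadrant Q3. The divergence there is about -7, negative as expected for a sink.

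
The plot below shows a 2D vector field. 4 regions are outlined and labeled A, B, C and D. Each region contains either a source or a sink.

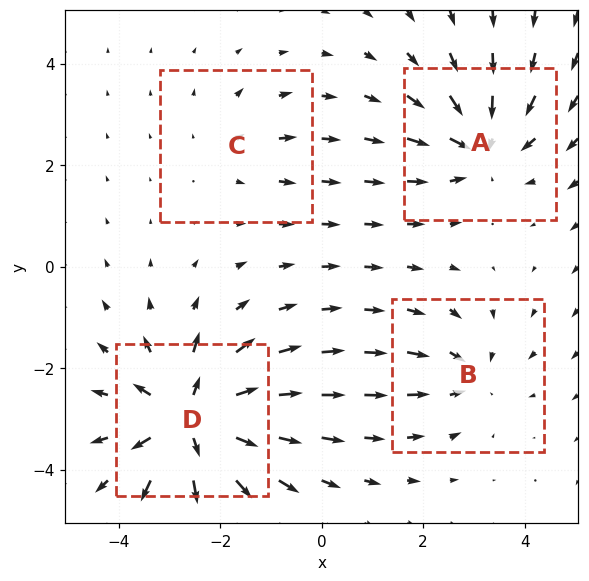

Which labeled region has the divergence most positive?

Divergence at each region's feature centre — A: about -5, B: about -4, C: about +2, D: about +7. Region D is most positive.

D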